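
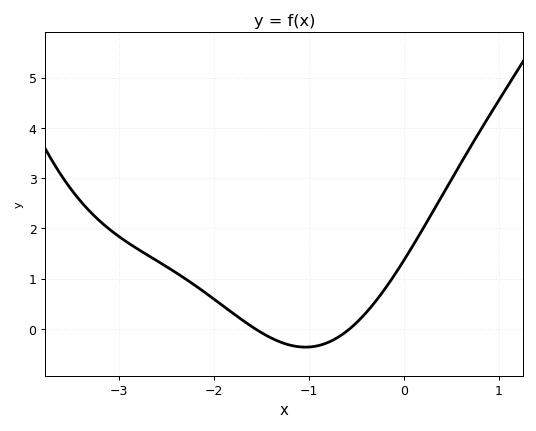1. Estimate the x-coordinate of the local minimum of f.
-1.04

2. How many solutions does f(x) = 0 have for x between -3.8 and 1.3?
2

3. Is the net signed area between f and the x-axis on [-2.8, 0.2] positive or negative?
positive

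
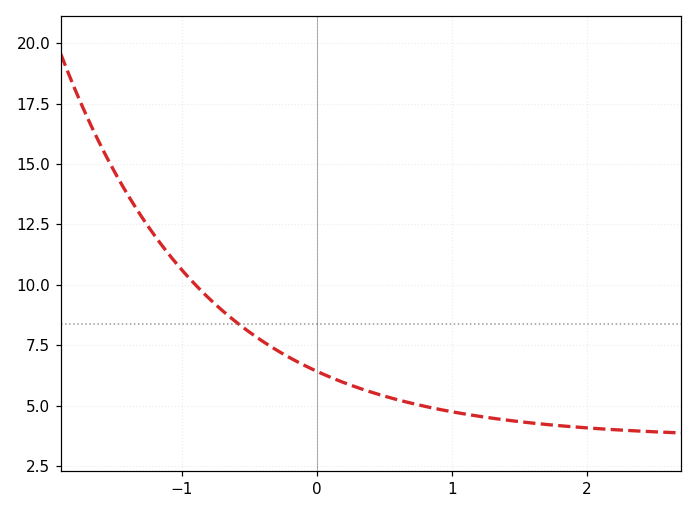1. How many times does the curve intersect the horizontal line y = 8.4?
1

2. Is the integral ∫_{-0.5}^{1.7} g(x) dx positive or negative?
positive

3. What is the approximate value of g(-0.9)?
10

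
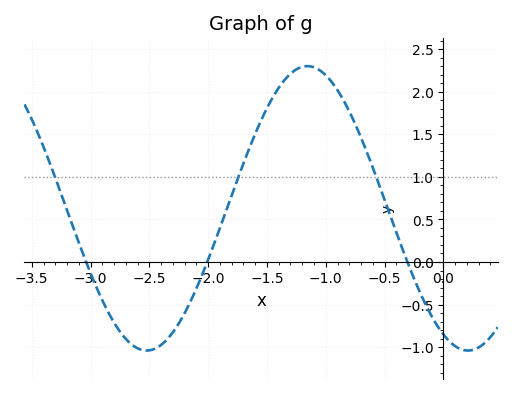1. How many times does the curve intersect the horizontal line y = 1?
3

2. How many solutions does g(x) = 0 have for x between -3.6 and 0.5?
3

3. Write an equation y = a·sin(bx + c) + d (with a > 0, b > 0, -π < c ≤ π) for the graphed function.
y = 1.67sin(2.3x - 2.1) + 0.63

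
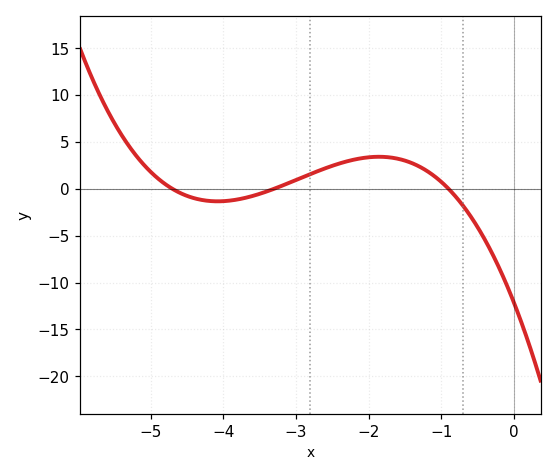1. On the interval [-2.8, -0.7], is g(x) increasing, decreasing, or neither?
neither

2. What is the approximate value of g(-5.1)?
2.5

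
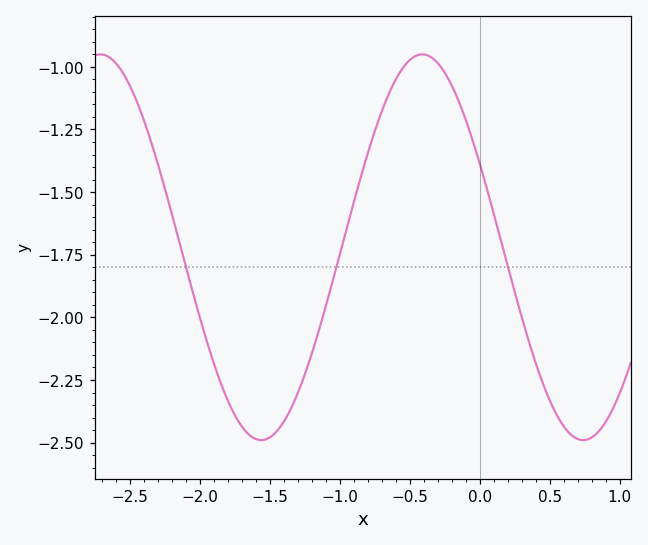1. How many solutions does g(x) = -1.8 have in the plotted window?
3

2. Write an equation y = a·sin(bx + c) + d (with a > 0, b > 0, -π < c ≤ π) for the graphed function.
y = 0.77sin(2.7x + 2.7) - 1.72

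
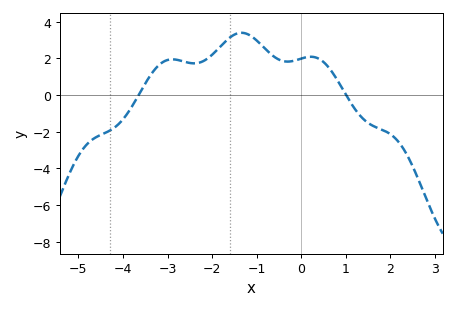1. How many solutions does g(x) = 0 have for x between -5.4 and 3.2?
2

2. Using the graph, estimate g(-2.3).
1.76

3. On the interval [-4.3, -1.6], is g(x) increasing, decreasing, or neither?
neither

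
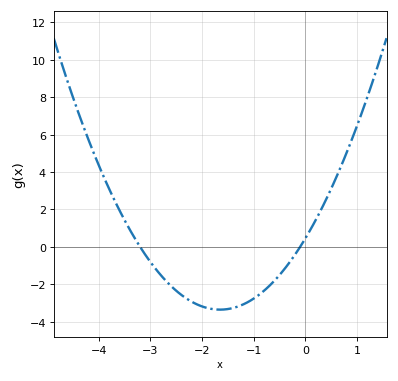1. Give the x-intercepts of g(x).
-3.2, -0.1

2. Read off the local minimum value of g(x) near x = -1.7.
-3.4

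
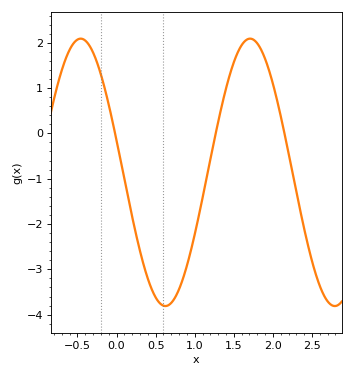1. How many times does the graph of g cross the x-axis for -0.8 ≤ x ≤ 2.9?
3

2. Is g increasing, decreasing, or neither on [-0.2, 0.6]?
decreasing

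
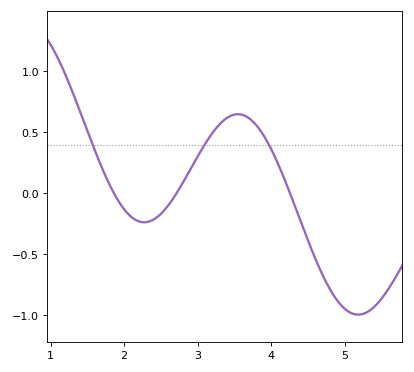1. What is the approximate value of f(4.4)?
-0.231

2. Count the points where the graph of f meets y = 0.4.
3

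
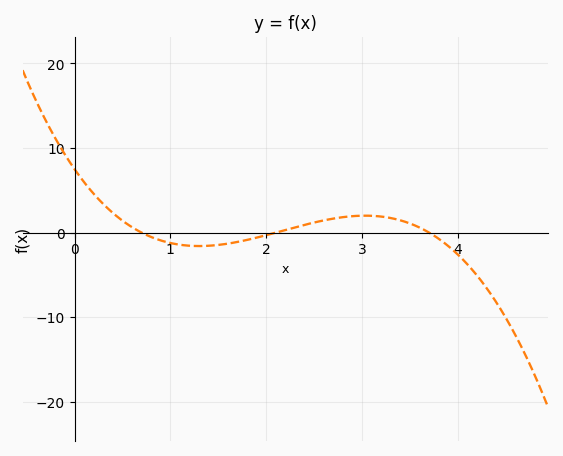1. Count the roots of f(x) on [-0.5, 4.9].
3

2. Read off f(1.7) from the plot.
-1.1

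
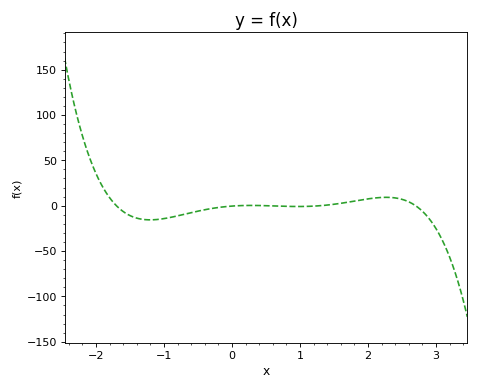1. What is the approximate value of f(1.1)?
0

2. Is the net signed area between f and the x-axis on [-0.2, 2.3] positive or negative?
positive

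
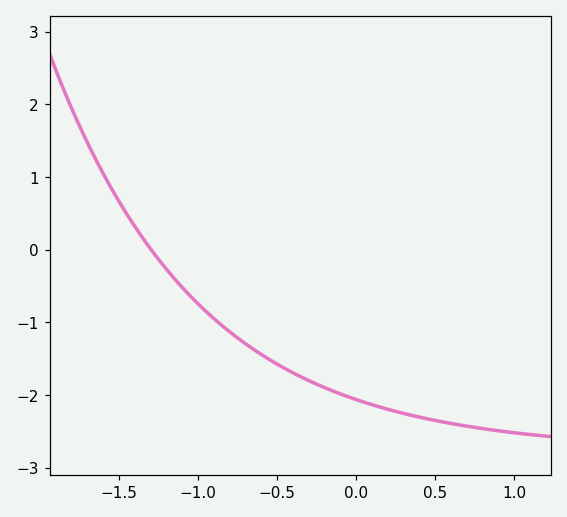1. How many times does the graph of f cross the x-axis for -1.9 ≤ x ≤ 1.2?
1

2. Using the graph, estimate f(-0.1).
-2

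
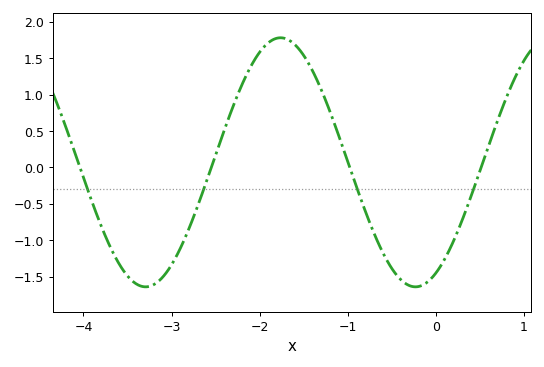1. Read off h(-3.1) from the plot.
-1.5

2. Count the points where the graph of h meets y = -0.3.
4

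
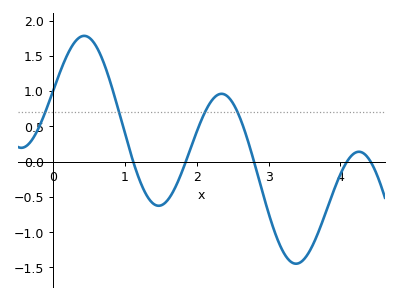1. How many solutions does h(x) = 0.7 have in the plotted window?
4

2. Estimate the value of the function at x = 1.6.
-0.55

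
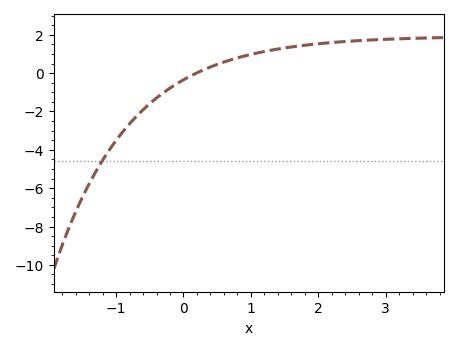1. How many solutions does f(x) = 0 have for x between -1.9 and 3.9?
1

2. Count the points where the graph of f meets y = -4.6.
1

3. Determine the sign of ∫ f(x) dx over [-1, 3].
positive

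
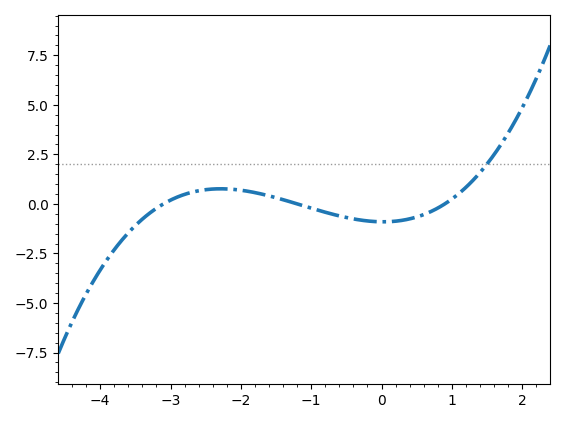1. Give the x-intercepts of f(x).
-3.1, -1.2, 0.9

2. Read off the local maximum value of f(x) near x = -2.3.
0.76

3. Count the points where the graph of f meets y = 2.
1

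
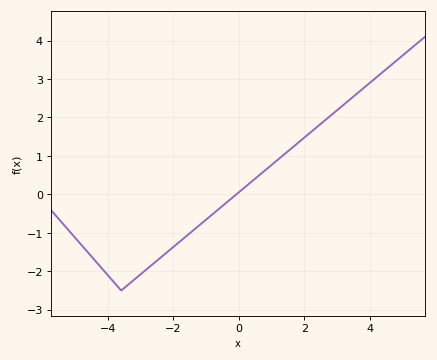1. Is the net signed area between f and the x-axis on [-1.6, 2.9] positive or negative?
positive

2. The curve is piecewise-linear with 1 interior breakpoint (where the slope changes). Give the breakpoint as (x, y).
(-3.6, -2.5)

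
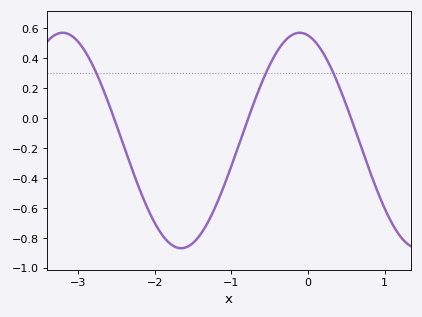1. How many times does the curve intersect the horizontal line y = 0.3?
3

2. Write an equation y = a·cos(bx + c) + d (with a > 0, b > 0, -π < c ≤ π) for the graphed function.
y = 0.72cos(2x + 0.22) - 0.15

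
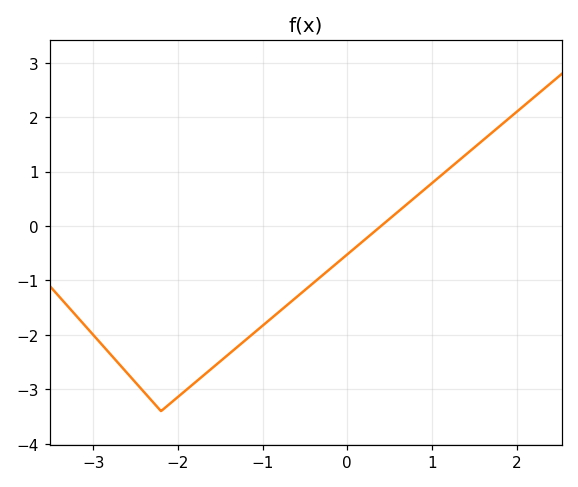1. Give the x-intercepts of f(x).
0.4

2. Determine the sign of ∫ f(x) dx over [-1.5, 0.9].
negative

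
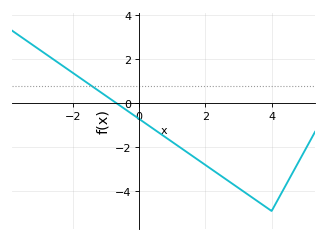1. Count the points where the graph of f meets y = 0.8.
1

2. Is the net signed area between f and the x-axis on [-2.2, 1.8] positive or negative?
negative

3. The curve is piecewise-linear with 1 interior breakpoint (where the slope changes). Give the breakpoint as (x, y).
(4, -4.9)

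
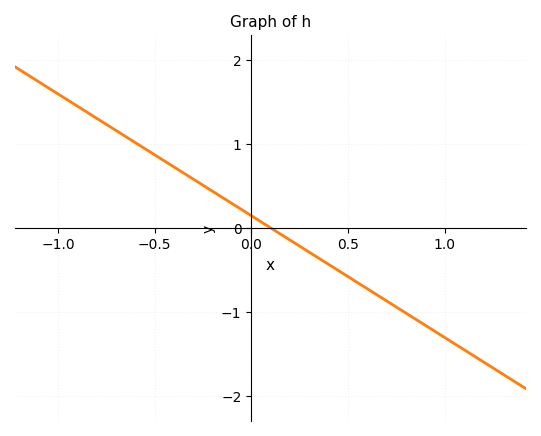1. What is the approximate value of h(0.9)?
-1.2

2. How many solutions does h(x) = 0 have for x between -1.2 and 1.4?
1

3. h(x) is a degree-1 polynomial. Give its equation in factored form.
y = -1.45(x - 0.1)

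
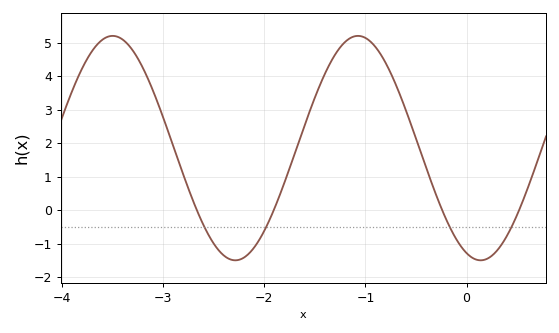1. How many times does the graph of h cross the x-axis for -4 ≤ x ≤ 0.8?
4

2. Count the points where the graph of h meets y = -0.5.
4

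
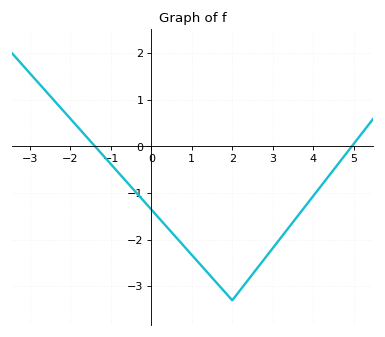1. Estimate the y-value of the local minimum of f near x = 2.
-3.3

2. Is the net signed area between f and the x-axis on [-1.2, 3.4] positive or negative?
negative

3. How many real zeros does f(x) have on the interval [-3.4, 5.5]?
2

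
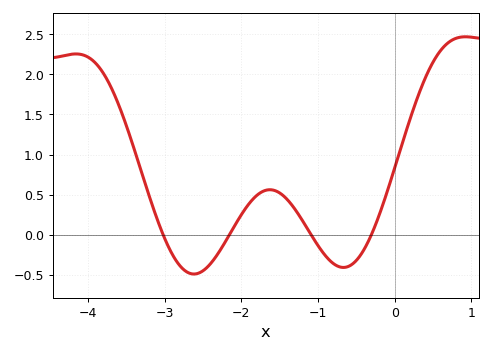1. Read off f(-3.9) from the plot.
2.14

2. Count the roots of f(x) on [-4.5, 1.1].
4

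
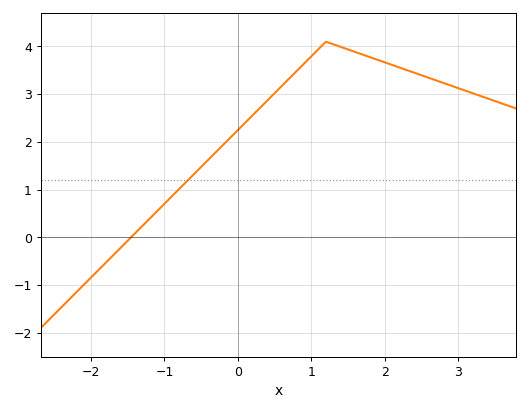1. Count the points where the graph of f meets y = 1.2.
1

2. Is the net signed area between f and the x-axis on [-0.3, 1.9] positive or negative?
positive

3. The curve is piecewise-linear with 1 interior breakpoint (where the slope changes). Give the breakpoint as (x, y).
(1.2, 4.1)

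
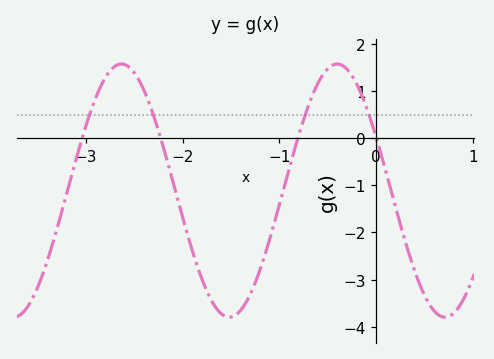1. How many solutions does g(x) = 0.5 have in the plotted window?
4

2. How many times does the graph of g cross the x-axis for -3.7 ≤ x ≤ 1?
4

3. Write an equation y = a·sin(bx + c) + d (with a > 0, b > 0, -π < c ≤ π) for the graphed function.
y = 2.69sin(2.8x + 2.7) - 1.11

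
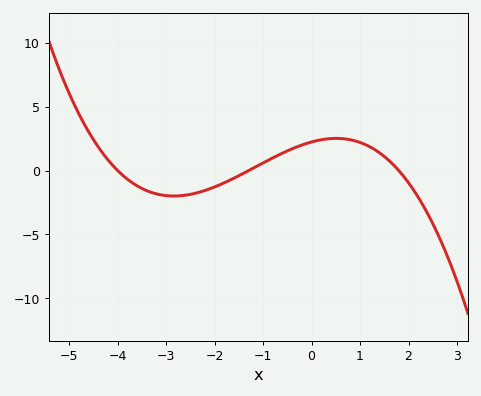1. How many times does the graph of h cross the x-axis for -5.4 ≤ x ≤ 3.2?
3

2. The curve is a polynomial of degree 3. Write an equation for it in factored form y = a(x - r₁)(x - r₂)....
y = -0.24(x + 4)(x + 1.3)(x - 1.8)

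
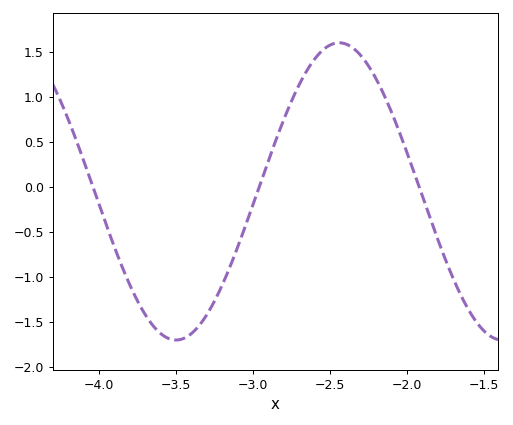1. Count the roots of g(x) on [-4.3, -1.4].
3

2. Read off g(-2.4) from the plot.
1.59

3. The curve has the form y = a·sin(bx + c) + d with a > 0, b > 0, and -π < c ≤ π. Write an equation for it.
y = 1.65sin(2.97x + 2.54) - 0.05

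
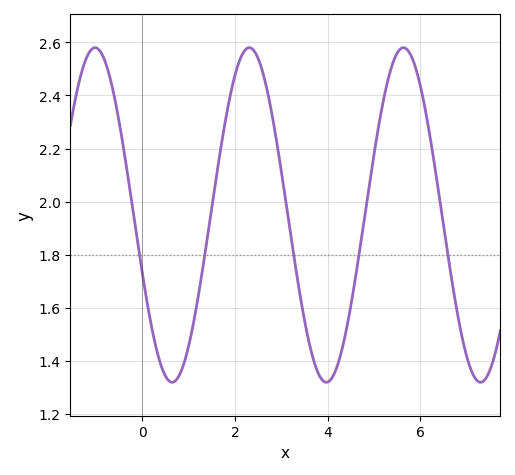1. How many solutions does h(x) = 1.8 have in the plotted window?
5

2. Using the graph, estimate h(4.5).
1.61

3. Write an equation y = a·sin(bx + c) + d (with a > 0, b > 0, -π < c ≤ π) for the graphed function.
y = 0.63sin(1.89x - 2.79) + 1.95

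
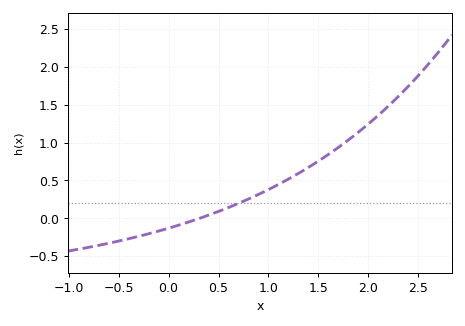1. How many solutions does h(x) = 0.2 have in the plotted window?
1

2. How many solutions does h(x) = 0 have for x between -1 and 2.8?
1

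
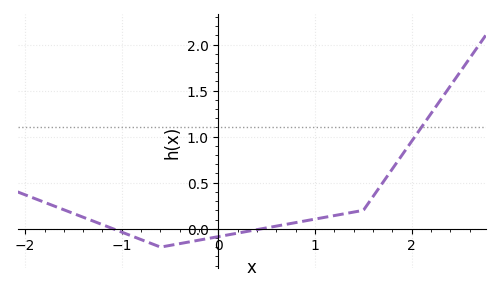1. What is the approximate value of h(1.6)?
0.35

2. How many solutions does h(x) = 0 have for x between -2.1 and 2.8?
2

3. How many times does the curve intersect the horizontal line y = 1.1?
1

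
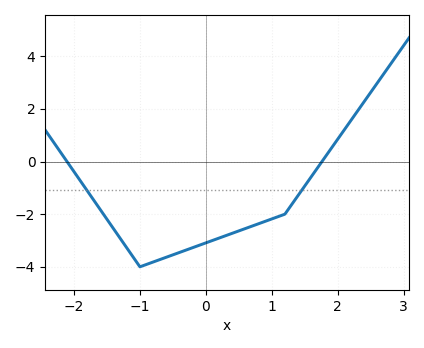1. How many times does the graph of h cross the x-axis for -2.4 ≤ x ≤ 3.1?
2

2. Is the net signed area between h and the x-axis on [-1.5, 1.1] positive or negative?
negative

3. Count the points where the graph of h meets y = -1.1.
2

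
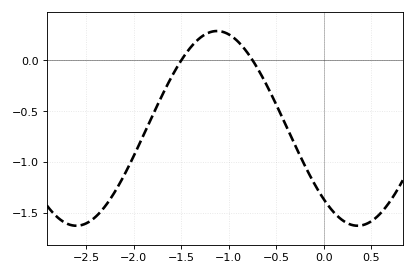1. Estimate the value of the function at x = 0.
-1.35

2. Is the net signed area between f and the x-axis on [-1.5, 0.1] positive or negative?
negative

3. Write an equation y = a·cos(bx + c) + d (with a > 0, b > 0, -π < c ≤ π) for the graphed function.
y = 0.96cos(2.1x + 2.4) - 0.67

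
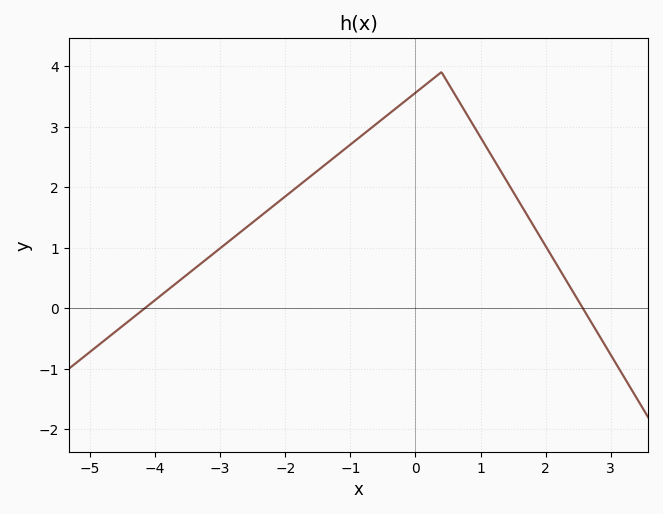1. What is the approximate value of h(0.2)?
3.7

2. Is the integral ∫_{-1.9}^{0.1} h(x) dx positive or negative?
positive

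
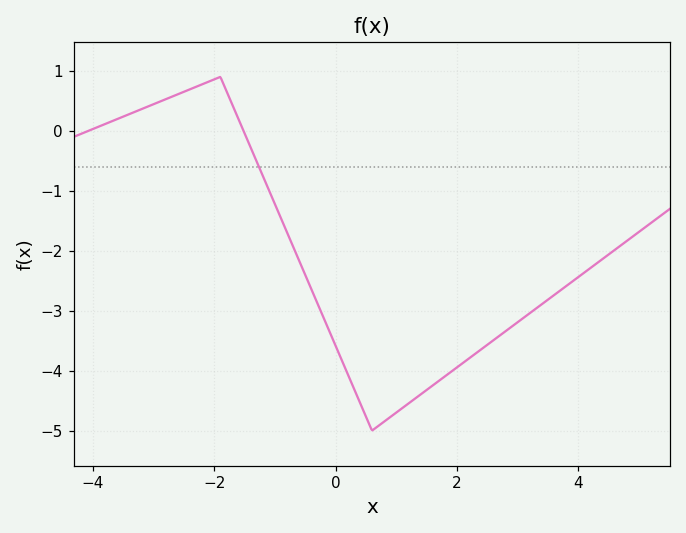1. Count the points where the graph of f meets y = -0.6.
1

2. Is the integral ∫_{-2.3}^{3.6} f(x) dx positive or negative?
negative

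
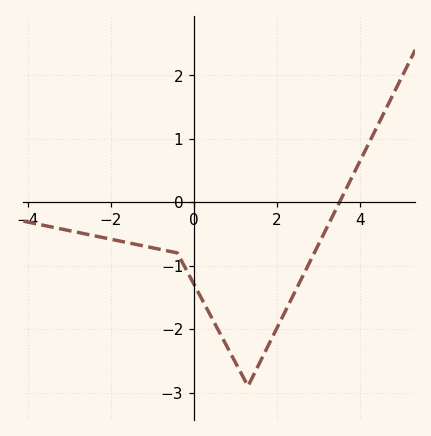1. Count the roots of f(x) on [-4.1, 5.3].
1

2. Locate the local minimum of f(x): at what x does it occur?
1.3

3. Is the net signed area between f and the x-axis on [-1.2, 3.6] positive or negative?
negative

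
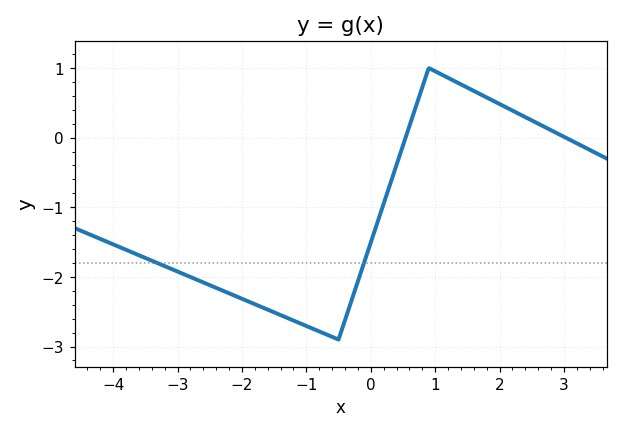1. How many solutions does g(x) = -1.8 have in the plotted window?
2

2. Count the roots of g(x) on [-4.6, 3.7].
2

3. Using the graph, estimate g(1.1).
0.9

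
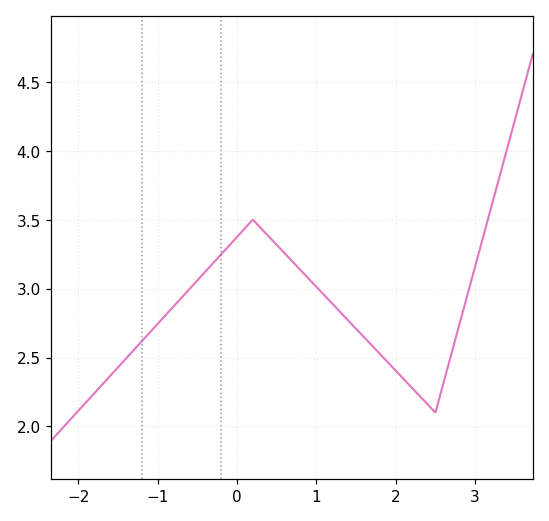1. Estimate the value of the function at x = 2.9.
2.95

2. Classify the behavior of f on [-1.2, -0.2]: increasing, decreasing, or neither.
increasing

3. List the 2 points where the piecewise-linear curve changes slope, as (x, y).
(0.2, 3.5); (2.5, 2.1)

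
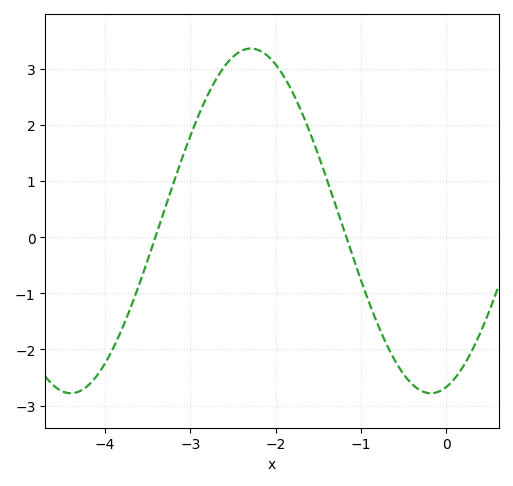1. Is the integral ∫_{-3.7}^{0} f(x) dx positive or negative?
positive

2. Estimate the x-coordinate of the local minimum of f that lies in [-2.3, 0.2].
-0.2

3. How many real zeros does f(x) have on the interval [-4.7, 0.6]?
2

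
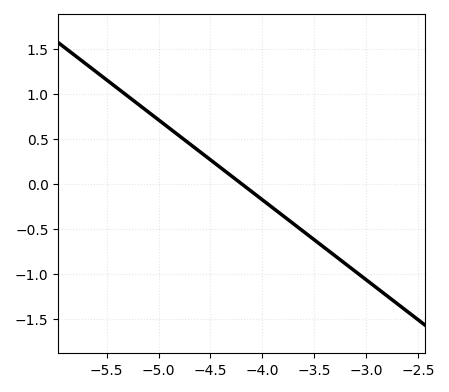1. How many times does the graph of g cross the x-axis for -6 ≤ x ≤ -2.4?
1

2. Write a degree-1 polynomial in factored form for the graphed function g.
y = -0.89(x + 4.2)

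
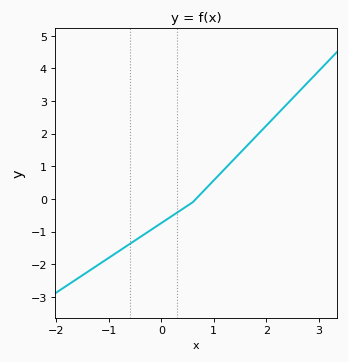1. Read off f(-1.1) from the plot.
-1.91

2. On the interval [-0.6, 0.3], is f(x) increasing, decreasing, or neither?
increasing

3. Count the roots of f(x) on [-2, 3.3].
1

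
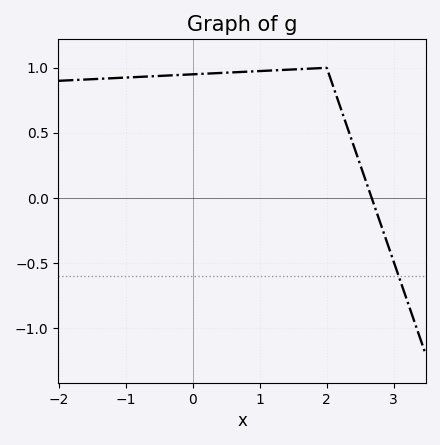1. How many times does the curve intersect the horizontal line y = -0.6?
1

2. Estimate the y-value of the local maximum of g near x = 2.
1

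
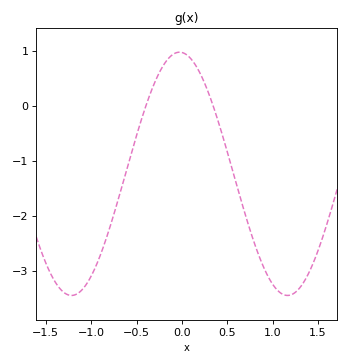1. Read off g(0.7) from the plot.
-1.99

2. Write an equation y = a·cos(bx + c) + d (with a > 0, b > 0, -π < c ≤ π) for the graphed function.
y = 2.21cos(2.64x + 0.07) - 1.24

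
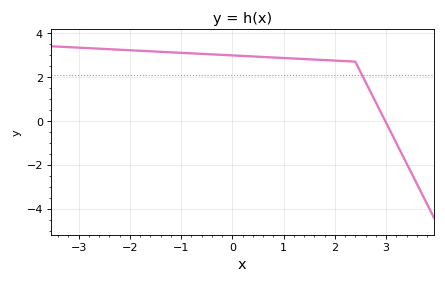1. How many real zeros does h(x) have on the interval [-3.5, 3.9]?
1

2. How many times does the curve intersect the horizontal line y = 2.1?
1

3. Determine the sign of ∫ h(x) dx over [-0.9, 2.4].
positive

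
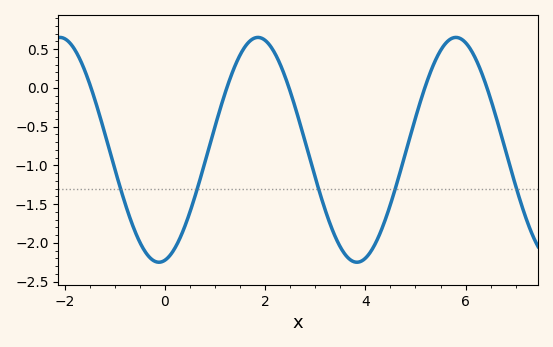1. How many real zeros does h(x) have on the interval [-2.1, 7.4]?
5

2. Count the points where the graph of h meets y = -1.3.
5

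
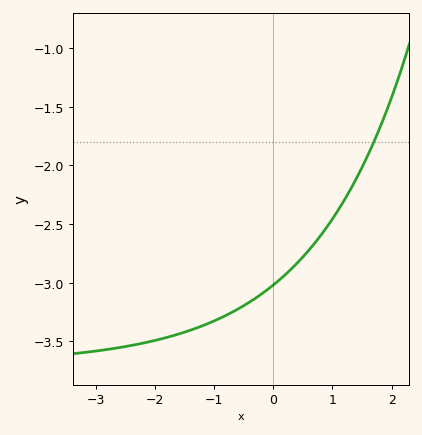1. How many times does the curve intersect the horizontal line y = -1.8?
1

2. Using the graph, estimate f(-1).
-3.33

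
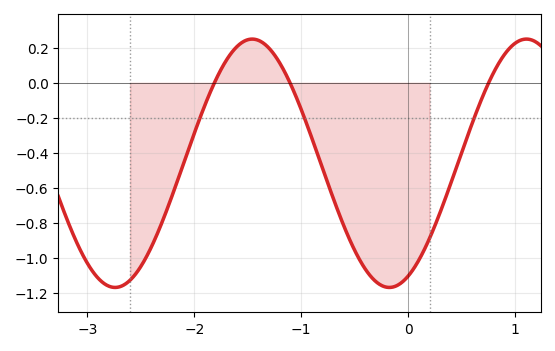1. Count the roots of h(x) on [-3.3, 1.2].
3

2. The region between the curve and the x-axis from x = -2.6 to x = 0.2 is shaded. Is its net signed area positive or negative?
negative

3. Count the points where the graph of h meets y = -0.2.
3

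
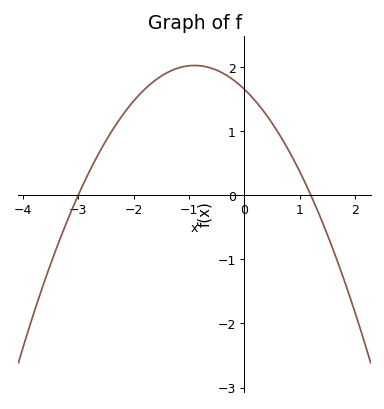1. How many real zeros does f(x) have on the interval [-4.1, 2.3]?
2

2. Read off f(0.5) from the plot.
1.1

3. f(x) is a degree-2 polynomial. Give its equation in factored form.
y = -0.46(x + 3)(x - 1.2)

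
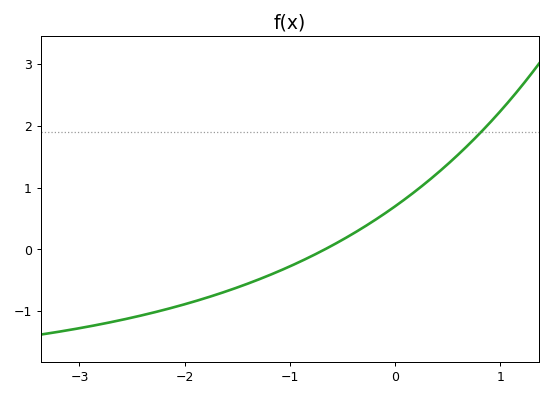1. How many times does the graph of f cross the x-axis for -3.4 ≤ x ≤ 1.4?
1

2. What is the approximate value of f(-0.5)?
0.158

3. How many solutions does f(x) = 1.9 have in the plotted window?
1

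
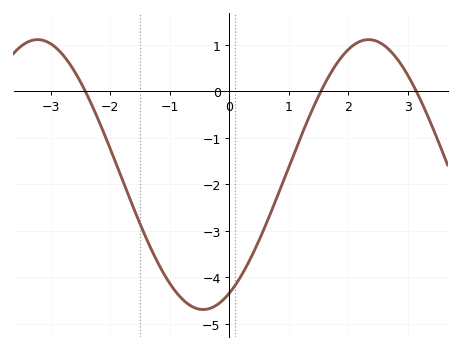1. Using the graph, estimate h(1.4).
-0.373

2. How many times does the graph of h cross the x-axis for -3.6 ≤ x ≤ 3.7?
3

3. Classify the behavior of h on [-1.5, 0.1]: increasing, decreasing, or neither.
neither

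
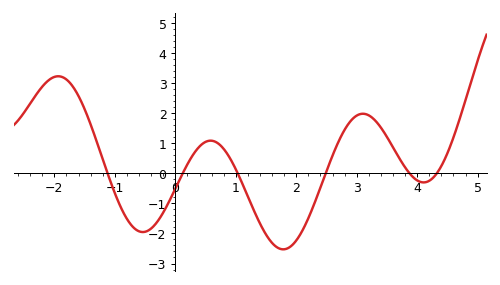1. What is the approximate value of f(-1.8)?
3.13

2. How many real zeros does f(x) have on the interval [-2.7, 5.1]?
6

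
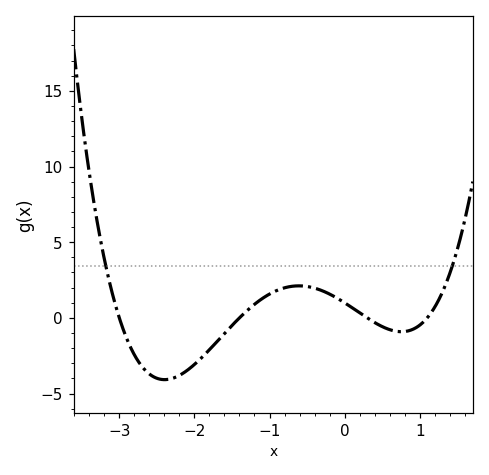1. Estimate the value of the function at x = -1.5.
-0.505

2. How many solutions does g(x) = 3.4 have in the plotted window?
2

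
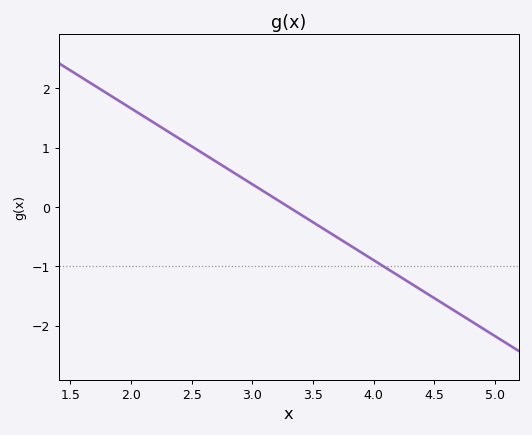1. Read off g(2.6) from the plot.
0.896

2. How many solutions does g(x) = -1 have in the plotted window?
1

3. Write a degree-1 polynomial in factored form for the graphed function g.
y = -1.28(x - 3.3)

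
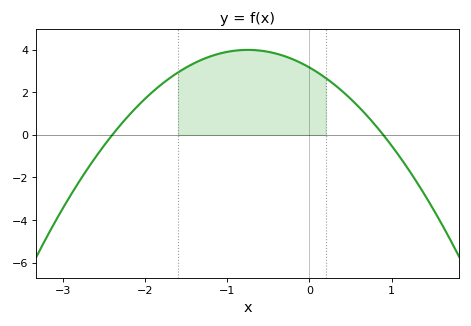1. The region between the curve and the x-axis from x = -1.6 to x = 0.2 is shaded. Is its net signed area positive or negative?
positive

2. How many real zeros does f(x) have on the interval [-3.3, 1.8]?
2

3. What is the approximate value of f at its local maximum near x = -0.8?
4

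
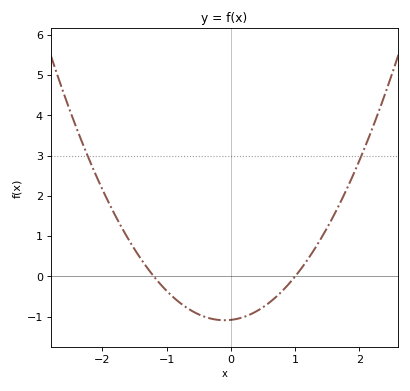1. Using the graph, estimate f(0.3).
-0.945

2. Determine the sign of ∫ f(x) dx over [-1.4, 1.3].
negative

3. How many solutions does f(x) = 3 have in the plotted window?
2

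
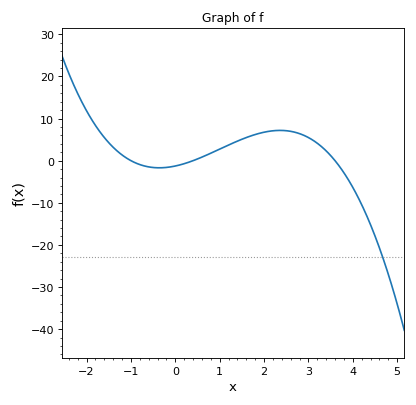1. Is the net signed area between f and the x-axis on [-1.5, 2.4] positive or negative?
positive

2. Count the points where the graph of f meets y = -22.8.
1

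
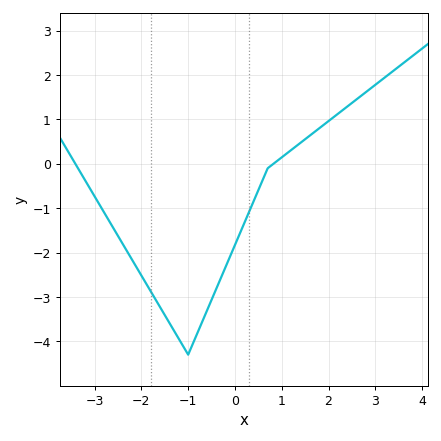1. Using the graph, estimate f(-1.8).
-2.87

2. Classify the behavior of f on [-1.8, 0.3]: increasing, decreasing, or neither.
neither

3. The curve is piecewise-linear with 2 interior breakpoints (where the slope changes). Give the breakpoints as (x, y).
(-1, -4.3); (0.7, -0.1)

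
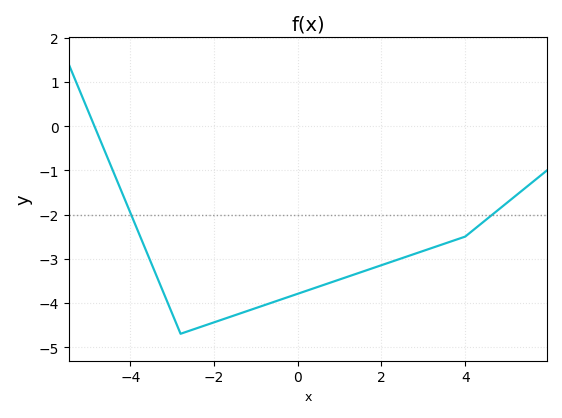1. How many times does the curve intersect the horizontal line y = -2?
2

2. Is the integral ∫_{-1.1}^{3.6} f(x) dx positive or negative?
negative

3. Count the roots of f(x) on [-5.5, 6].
1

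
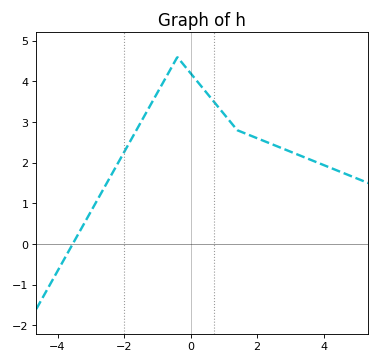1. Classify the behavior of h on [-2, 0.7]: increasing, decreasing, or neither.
neither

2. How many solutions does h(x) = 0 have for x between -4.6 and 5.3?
1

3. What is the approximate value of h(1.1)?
3.1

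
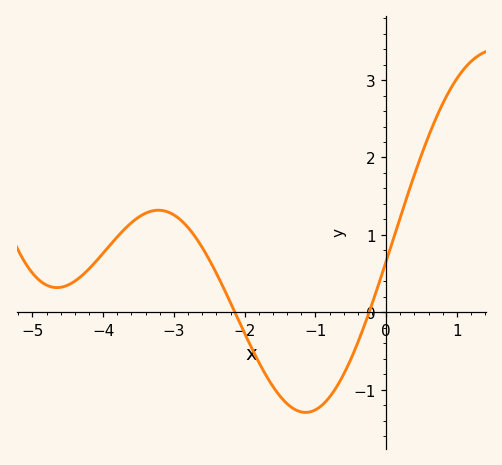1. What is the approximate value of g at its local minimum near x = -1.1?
-1.3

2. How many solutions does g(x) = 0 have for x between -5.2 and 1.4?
2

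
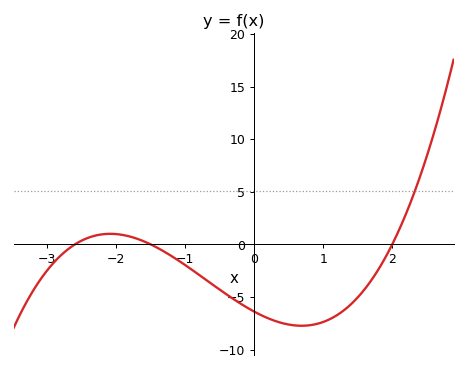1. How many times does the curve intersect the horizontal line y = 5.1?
1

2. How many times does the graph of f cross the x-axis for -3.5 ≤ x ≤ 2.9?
3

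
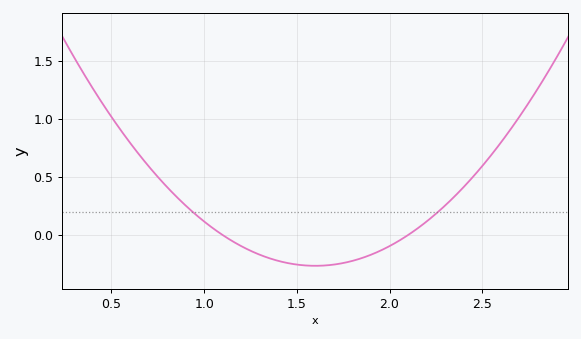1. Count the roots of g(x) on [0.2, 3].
2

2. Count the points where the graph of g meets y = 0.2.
2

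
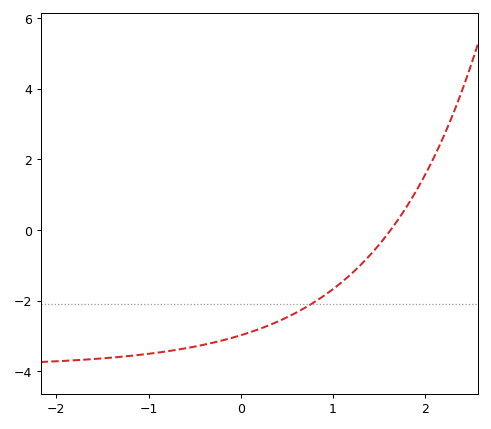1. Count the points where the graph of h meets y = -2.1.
1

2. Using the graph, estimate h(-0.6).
-3.35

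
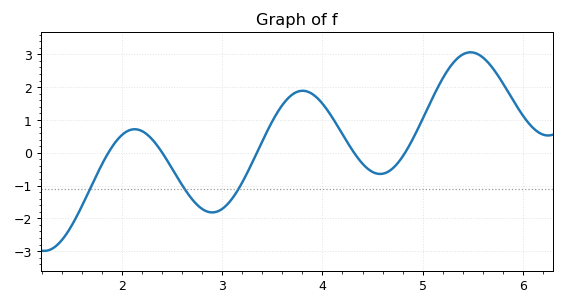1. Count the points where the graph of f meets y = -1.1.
3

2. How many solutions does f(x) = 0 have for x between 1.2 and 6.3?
5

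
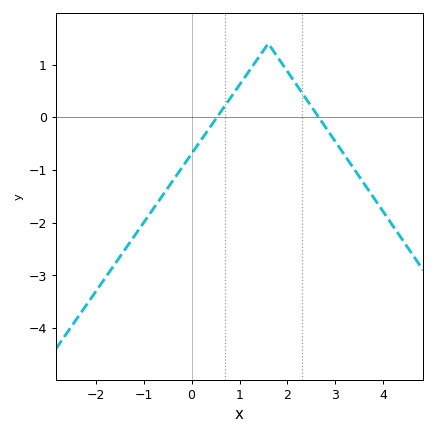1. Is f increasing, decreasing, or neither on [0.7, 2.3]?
neither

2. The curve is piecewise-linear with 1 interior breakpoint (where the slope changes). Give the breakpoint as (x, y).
(1.6, 1.4)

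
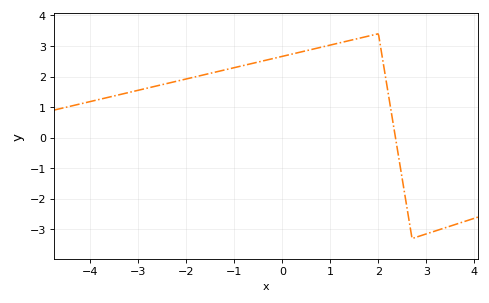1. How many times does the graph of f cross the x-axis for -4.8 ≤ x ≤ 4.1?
1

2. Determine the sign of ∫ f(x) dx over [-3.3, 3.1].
positive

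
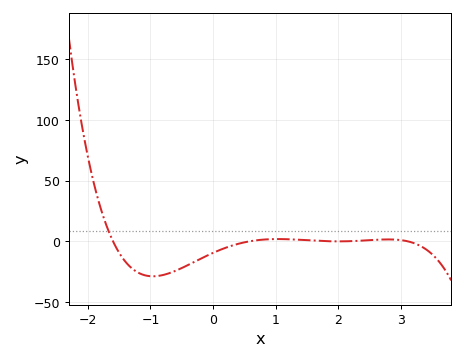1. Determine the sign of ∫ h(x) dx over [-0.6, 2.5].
negative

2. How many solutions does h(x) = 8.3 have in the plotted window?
1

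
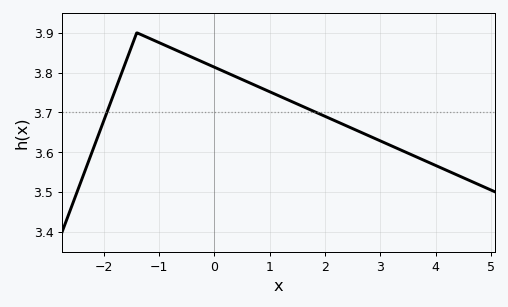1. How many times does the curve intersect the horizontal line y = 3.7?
2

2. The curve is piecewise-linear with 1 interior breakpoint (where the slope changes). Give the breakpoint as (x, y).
(-1.4, 3.9)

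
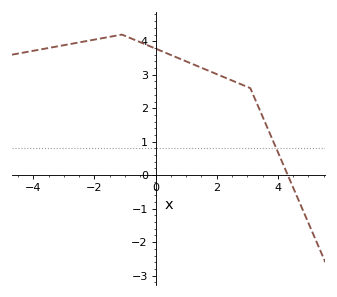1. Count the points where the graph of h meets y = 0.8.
1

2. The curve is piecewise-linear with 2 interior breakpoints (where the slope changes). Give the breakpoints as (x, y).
(-1.1, 4.2); (3.1, 2.6)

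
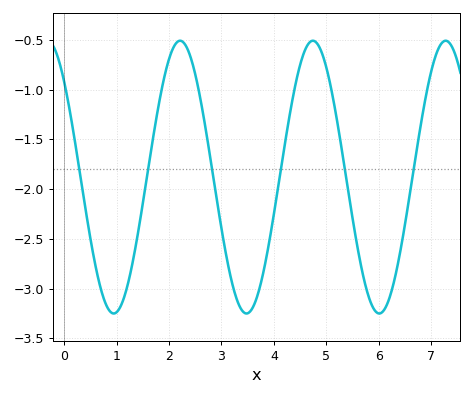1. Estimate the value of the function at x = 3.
-2.4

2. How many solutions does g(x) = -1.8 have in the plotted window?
6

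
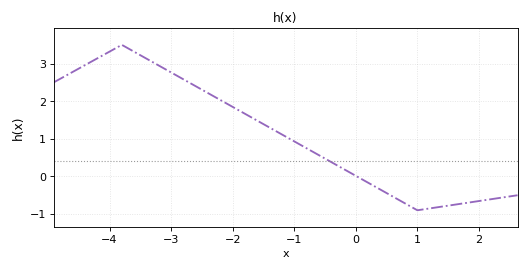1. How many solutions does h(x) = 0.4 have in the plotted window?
1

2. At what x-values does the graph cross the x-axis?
0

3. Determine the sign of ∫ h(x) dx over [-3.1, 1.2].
positive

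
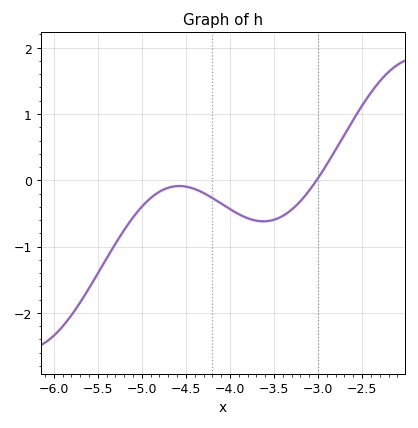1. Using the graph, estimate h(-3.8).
-0.572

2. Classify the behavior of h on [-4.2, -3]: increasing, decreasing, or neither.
neither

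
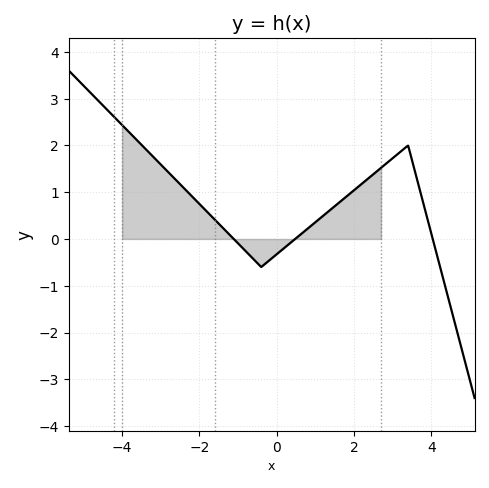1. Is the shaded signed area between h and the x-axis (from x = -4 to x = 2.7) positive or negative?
positive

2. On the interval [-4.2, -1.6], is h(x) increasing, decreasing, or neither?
decreasing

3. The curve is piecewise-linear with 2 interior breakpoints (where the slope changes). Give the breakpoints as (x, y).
(-0.4, -0.6); (3.4, 2)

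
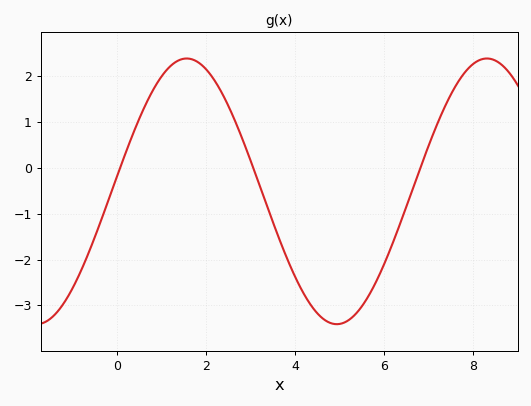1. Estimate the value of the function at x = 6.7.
-0.311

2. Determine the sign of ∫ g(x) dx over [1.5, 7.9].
negative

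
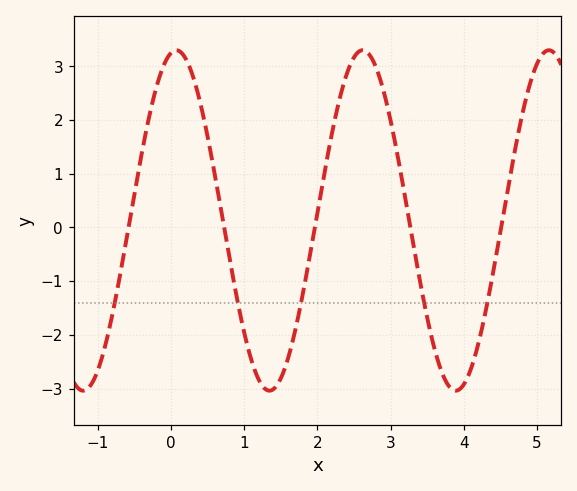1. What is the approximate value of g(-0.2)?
2.6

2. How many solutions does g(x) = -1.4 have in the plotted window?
5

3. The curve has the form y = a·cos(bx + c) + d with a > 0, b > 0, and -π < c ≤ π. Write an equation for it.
y = 3.17cos(2.5x - 0.18) + 0.13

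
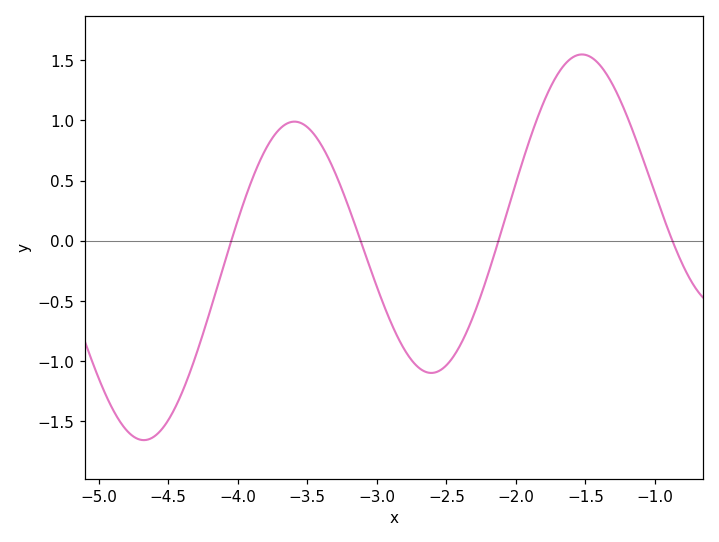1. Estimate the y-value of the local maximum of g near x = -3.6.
1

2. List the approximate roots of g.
-4, -3.1, -2.1, -0.9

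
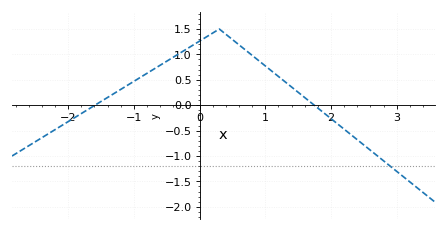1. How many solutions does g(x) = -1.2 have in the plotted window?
1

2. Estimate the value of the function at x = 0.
1.25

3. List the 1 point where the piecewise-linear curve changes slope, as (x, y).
(0.3, 1.5)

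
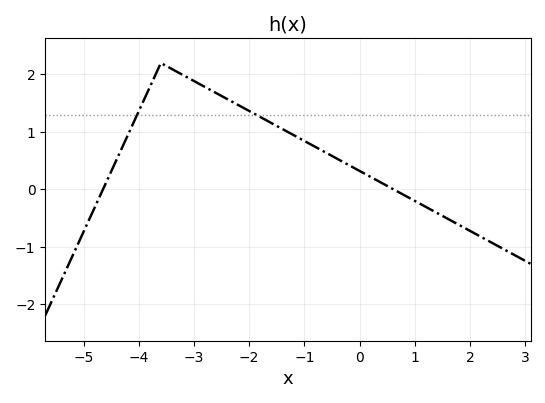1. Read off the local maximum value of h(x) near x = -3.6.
2.2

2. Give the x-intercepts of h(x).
-4.6, 0.6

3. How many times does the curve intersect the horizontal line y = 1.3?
2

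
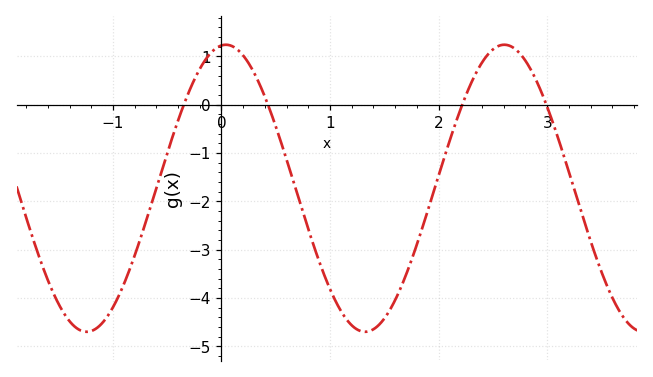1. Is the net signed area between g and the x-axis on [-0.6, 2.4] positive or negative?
negative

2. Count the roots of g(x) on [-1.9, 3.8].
4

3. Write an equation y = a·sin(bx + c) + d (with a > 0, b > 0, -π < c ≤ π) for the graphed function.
y = 2.97sin(2.45x + 1.47) - 1.73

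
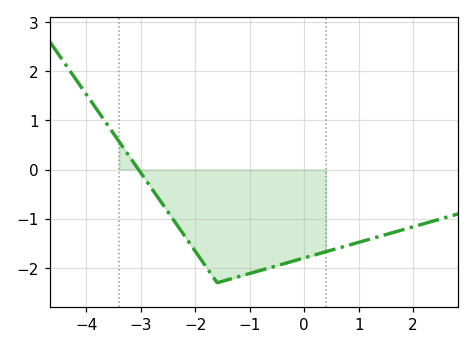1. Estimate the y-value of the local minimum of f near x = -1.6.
-2.3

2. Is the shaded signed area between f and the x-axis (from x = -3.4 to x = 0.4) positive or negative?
negative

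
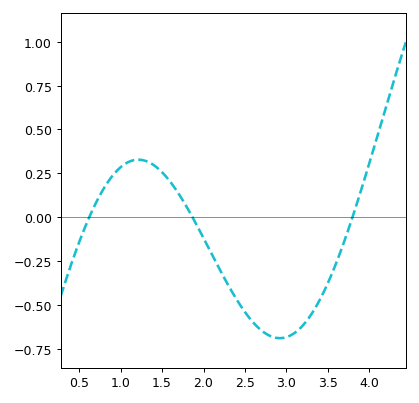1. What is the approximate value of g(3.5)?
-0.375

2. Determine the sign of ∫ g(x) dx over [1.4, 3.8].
negative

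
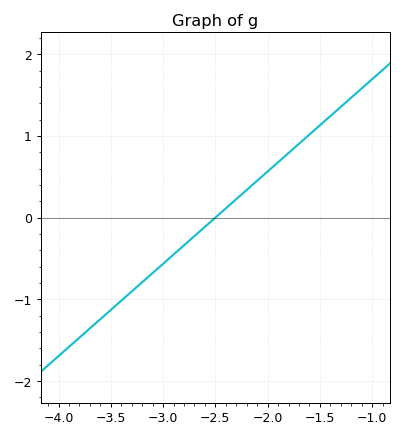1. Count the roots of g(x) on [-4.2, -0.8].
1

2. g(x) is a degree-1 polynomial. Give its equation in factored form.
y = 1.13(x + 2.5)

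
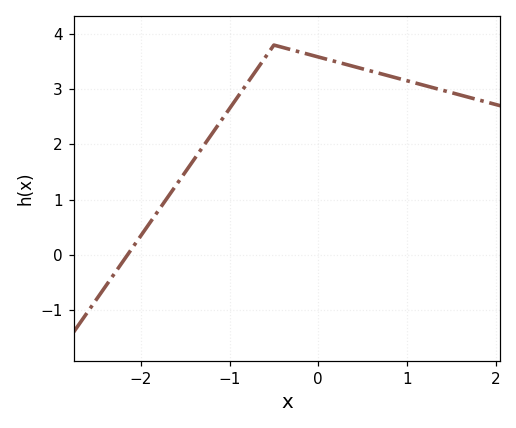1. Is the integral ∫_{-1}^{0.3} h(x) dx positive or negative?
positive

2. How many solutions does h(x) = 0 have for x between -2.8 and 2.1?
1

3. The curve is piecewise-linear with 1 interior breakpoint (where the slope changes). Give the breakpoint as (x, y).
(-0.5, 3.8)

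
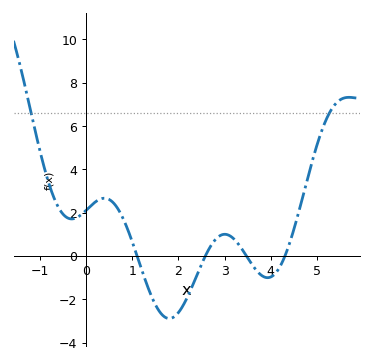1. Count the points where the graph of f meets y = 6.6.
2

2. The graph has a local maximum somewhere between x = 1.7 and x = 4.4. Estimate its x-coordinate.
3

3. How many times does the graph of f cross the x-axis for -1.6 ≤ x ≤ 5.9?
4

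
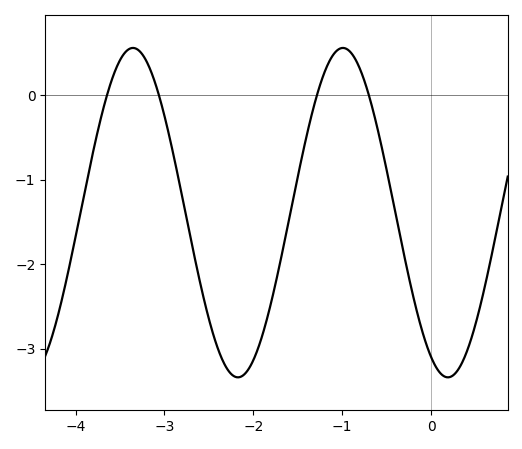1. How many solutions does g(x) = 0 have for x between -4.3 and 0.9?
4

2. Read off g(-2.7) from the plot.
-1.7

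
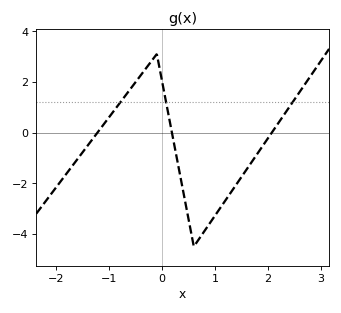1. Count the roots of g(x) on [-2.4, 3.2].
3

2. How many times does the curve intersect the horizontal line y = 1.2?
3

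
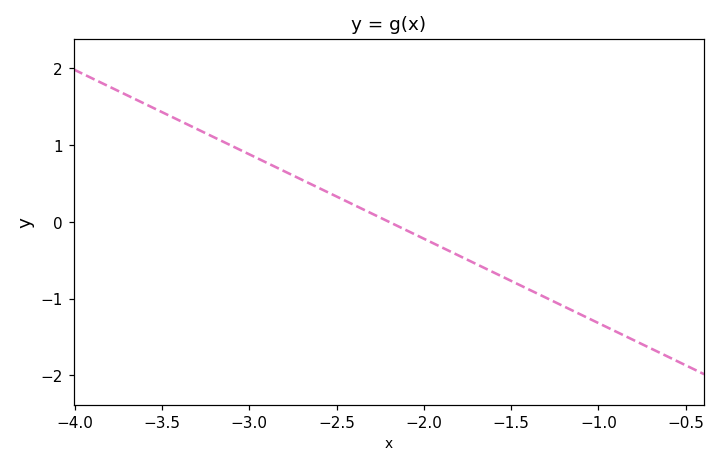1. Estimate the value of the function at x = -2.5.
0.3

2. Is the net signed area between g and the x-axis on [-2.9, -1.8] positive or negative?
positive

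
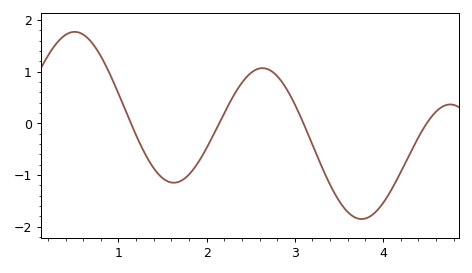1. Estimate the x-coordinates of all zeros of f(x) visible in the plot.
1.14, 2.14, 3.1, 4.5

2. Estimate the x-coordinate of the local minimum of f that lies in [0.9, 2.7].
1.63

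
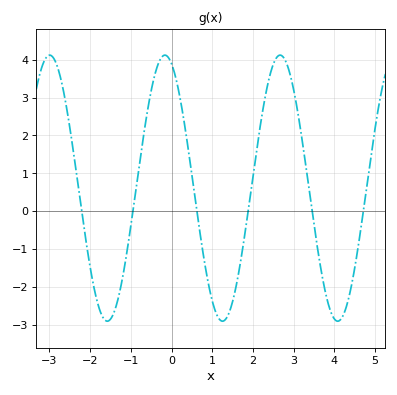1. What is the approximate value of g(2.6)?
4.1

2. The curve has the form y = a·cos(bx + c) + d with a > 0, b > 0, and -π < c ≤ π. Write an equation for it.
y = 3.51cos(2.2x + 0.36) + 0.61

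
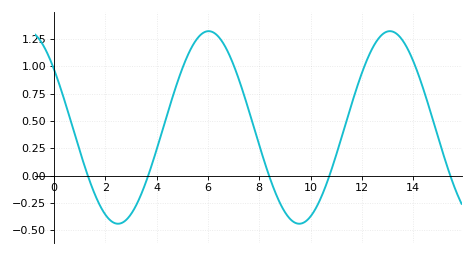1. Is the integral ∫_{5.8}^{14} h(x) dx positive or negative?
positive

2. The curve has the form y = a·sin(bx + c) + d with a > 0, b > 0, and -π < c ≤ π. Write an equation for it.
y = 0.88sin(0.89x + 2.49) + 0.44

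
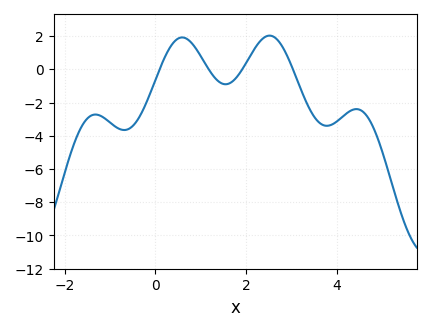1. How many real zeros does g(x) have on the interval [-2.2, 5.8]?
4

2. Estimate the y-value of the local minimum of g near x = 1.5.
-0.901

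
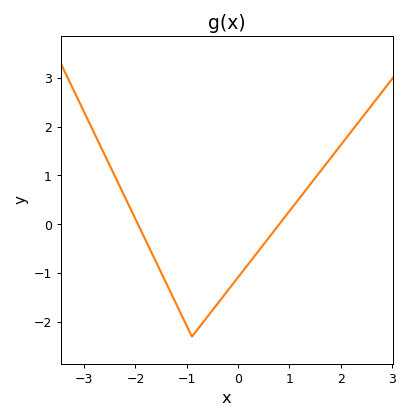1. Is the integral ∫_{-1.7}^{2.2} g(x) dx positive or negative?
negative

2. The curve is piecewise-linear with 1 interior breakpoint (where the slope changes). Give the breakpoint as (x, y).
(-0.9, -2.3)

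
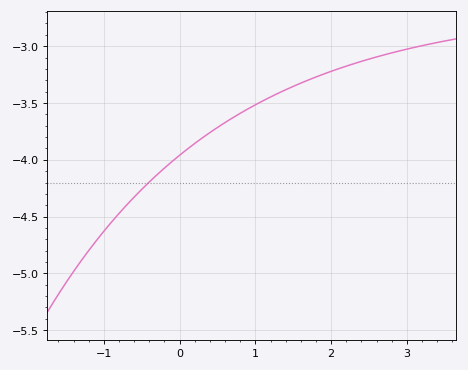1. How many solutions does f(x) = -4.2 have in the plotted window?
1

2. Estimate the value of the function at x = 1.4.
-3.38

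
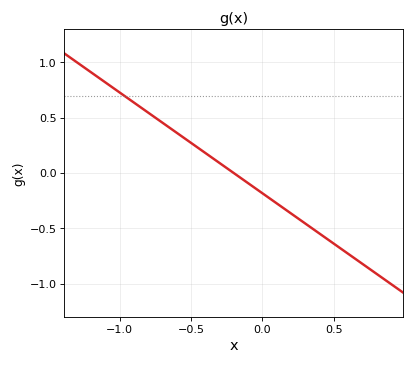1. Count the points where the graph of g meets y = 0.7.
1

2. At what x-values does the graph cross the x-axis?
-0.2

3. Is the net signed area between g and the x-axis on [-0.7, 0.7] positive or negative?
negative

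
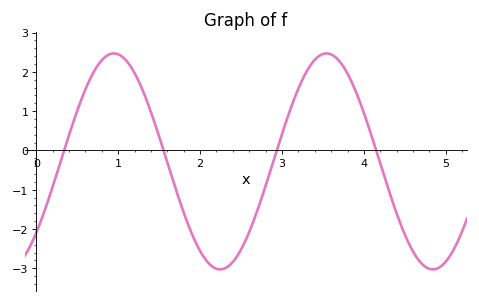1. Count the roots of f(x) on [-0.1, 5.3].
4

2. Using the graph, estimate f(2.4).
-2.8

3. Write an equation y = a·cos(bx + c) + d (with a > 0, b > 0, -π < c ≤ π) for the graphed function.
y = 2.75cos(2.4x - 2.3) - 0.28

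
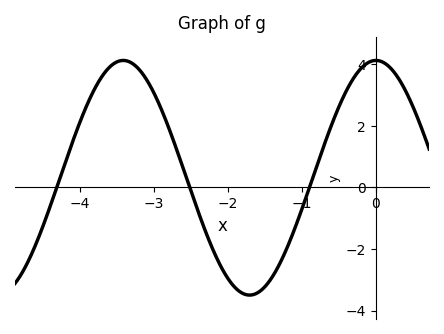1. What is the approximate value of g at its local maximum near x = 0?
4.12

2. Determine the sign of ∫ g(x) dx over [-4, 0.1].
positive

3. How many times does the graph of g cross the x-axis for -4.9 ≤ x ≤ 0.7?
3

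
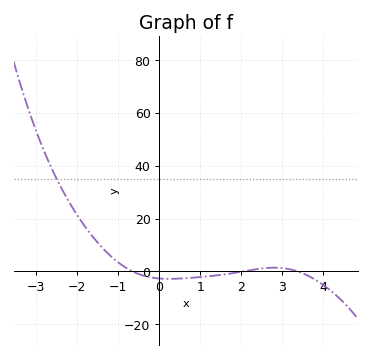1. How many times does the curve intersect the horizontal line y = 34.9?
1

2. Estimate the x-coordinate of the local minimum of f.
0.232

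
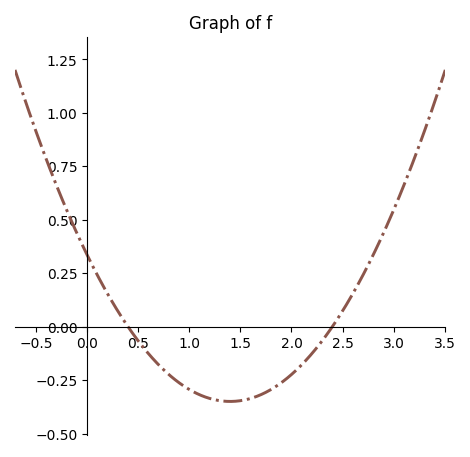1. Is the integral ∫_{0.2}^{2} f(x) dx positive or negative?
negative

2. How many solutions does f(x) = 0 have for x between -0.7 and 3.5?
2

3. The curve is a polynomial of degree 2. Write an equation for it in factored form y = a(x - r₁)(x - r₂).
y = 0.35(x - 0.4)(x - 2.4)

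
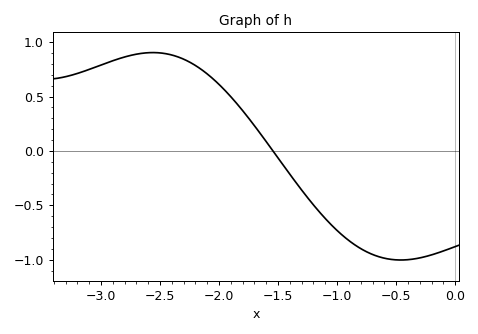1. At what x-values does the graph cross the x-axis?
-1.54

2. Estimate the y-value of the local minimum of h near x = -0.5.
-1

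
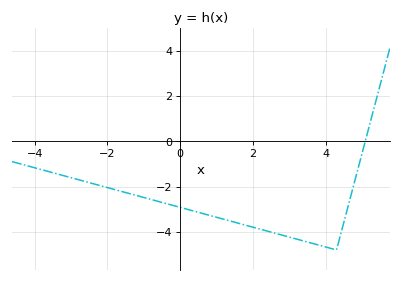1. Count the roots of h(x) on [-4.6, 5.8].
1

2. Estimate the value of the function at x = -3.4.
-1.44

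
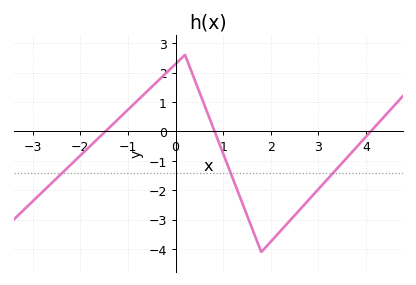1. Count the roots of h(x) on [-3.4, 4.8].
3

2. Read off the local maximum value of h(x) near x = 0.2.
2.6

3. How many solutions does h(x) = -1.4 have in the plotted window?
3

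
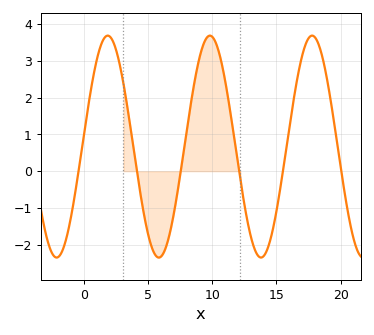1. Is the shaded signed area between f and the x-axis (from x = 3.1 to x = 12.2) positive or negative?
positive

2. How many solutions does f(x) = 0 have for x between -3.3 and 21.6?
6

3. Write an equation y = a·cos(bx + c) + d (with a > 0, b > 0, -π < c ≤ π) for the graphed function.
y = 3.02cos(0.79x - 1.5) + 0.67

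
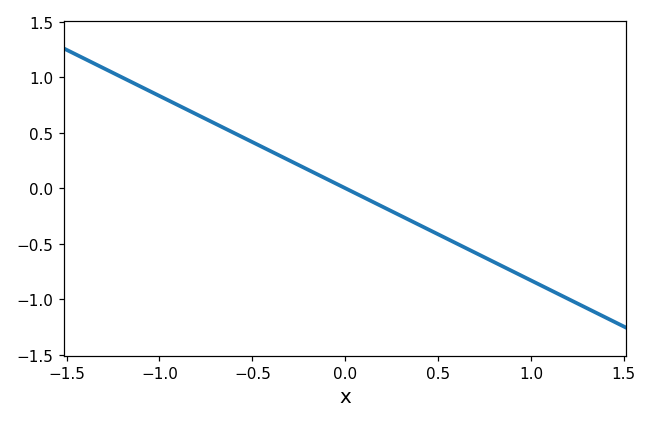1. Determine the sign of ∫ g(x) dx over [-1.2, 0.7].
positive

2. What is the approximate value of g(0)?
0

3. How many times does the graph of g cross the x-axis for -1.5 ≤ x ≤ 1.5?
1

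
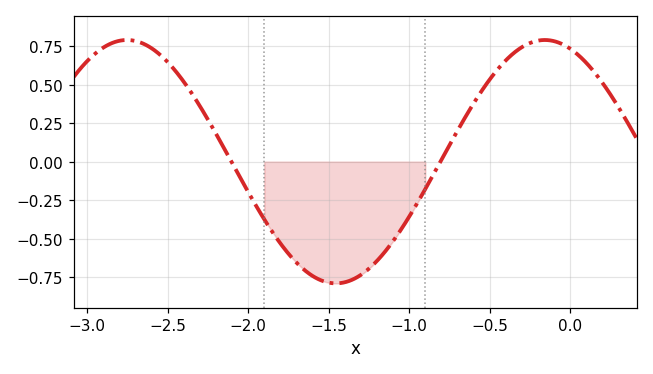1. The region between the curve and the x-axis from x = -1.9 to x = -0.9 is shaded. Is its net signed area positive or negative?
negative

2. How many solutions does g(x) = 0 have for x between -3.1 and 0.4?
2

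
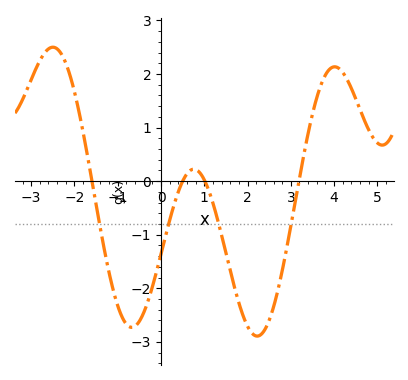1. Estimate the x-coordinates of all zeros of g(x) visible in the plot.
-1.59, 0.501, 1.01, 3.19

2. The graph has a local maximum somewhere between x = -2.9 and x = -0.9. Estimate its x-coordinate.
-2.5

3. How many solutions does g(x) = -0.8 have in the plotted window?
4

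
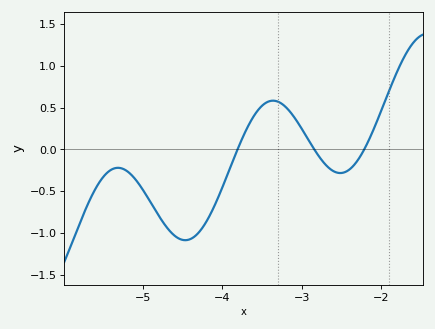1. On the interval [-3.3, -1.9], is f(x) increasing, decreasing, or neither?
neither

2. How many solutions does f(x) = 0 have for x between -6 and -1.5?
3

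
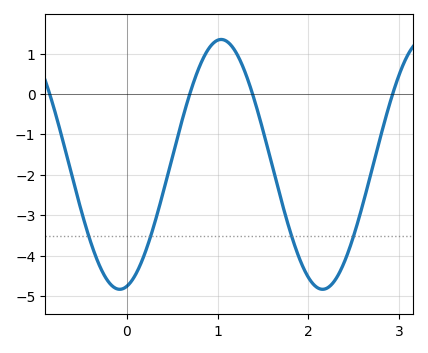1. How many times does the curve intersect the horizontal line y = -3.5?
4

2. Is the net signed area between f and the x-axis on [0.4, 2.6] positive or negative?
negative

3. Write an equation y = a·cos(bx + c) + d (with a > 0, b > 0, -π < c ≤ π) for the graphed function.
y = 3.09cos(2.81x - 2.92) - 1.74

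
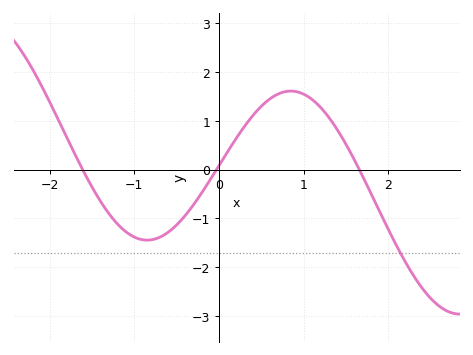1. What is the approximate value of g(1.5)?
0.5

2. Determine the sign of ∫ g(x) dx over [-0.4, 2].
positive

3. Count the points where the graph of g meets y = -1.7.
1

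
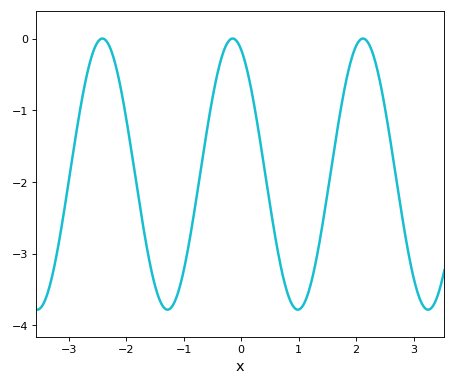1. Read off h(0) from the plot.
-0.157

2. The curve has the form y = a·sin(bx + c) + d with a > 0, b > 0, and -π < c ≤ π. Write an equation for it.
y = 1.89sin(2.77x + 1.98) - 1.89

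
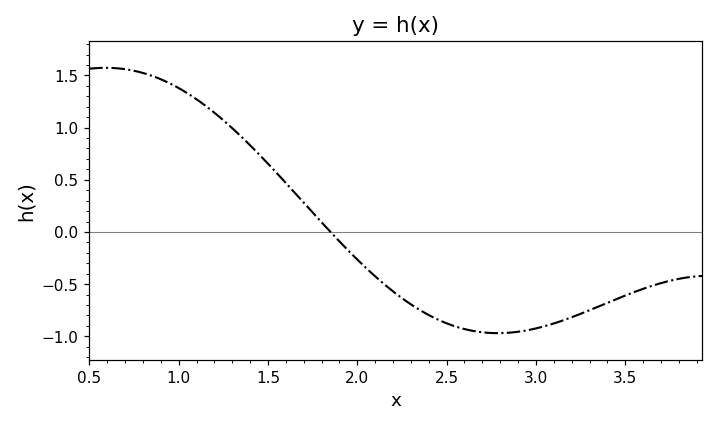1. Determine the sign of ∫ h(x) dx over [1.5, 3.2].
negative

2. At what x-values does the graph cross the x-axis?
1.85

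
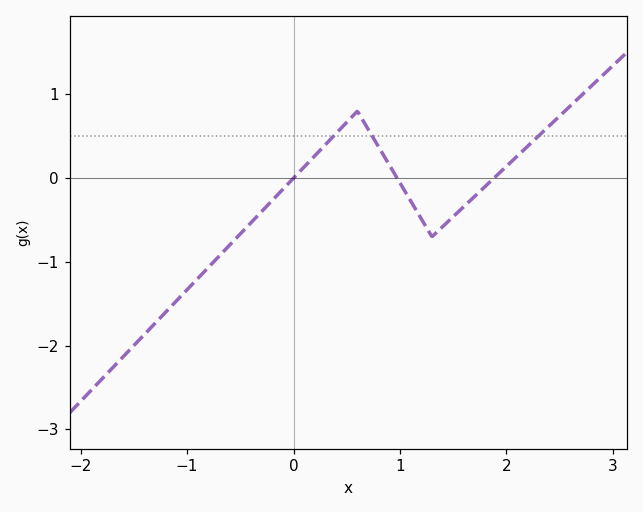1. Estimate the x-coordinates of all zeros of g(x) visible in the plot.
0, 1, 1.9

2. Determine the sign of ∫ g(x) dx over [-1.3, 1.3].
negative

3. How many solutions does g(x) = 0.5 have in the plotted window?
3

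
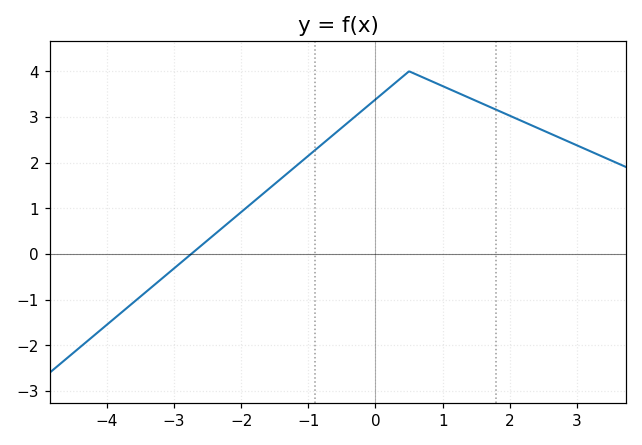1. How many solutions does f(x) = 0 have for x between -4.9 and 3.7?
1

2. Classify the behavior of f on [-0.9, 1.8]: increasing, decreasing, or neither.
neither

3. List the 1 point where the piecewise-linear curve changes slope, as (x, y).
(0.5, 4)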